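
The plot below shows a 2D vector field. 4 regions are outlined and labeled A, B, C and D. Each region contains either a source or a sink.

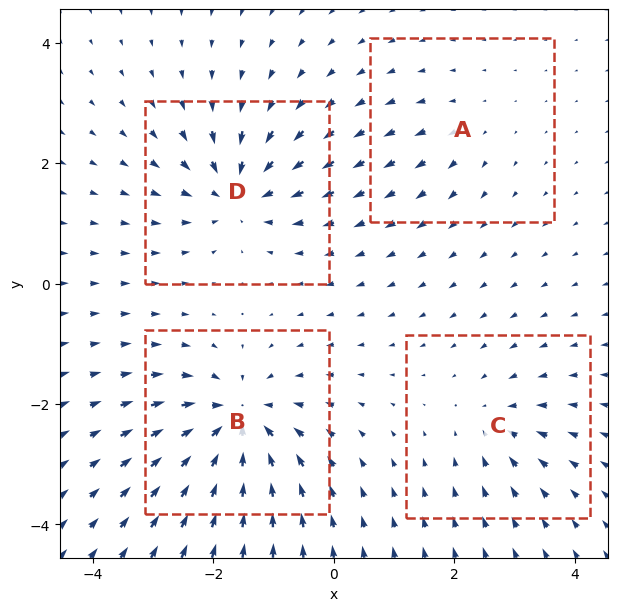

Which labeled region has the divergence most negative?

Divergence at each region's feature centre — A: about +3, B: about -8, C: about -4, D: about -7. Region B is most negative.

B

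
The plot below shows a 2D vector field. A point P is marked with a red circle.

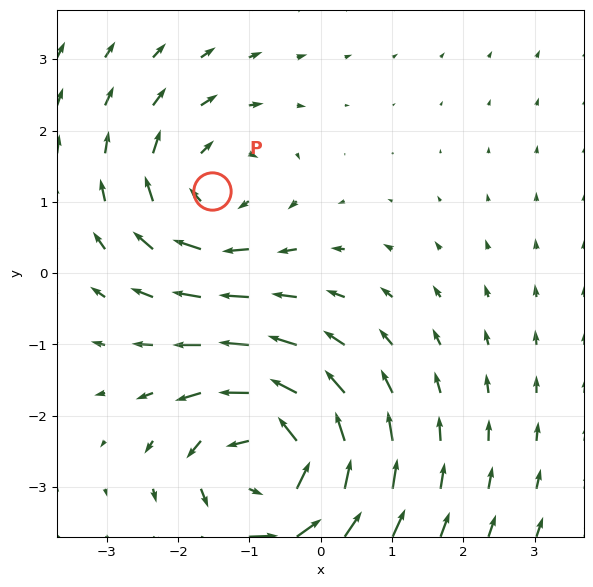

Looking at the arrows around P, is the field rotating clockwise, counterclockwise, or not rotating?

clockwise

Near P at (-1.5, 1.2) the arrows circulate clockwise. The curl (z-component) there is about -4; negative curl means clockwise rotation.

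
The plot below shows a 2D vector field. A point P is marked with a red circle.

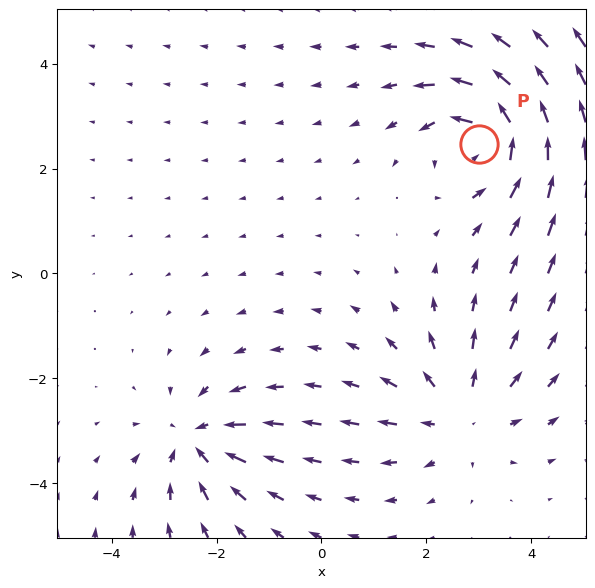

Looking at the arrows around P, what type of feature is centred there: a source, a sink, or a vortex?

At P (3.0, 2.5) the arrows circulate counterclockwise. Divergence ≈0, curl about +6 — near-zero divergence with nonzero curl is a vortex.

vortex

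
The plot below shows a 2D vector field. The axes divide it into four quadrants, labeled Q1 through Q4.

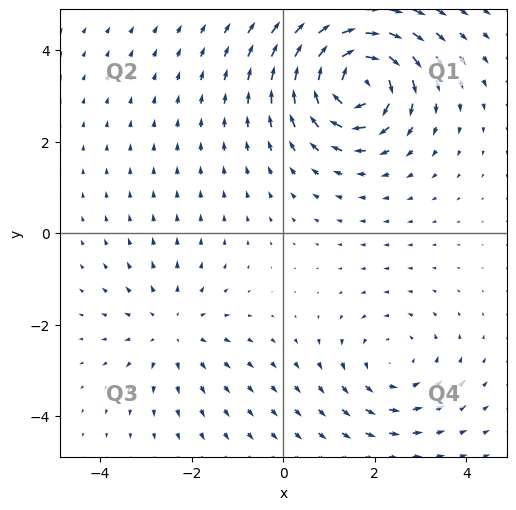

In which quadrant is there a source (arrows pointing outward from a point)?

Q3

The source sits at approximately (-2.4, -2.1), which lies in quadrant Q3. The divergence there is about +2, positive as expected for a source.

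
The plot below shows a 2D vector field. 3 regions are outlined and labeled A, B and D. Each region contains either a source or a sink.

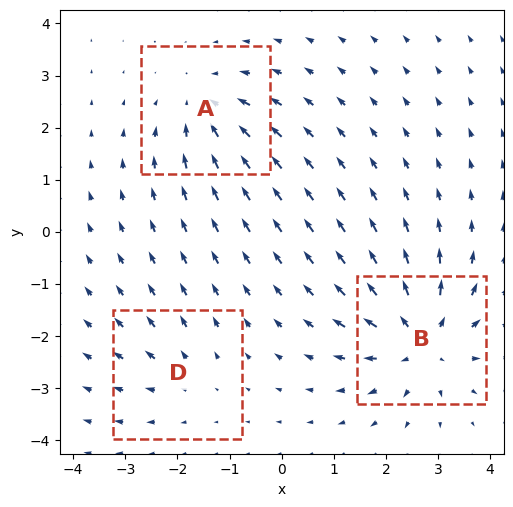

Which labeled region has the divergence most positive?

B

Divergence at each region's feature centre — A: about -3, B: about +5, D: about +2. Region B is most positive.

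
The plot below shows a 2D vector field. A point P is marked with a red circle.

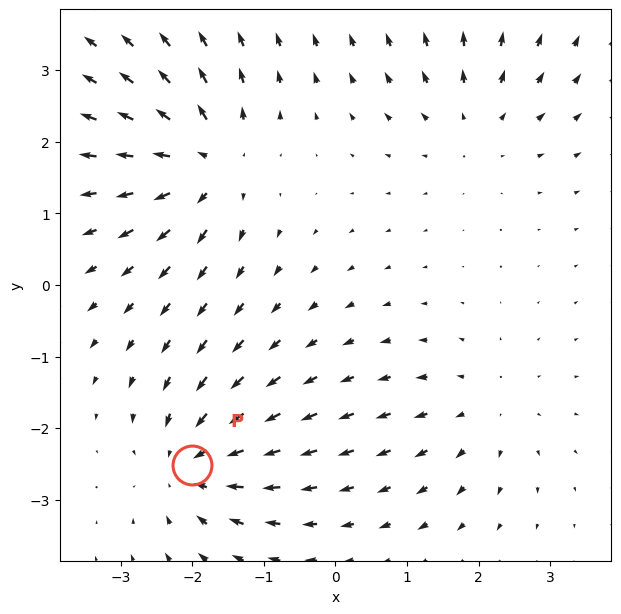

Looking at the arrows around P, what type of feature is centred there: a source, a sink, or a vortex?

sink

At P (-2.0, -2.5) the arrows converge inward. Divergence about -6, curl ≈0 — negative divergence with near-zero curl is a sink.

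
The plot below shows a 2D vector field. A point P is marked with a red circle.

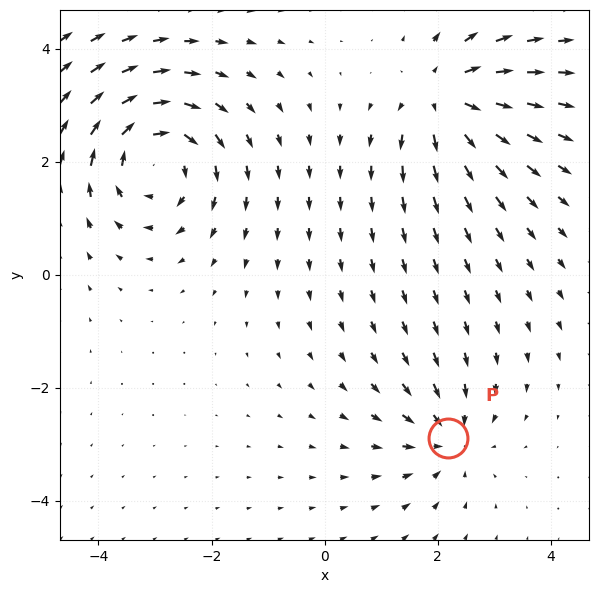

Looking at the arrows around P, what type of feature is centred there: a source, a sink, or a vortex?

At P (2.2, -2.9) the arrows converge inward. Divergence about -3, curl ≈0 — negative divergence with near-zero curl is a sink.

sink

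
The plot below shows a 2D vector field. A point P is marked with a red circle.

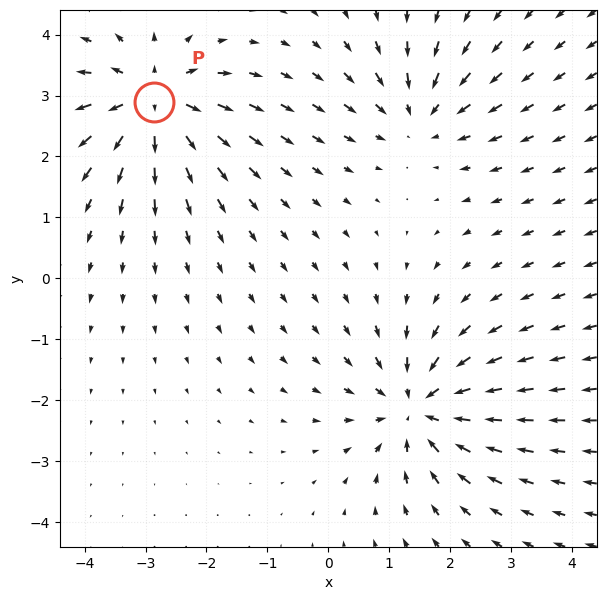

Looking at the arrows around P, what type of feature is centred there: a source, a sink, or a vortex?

source

At P (-2.9, 2.9) the arrows spread outward. Divergence about +6, curl ≈0 — positive divergence with near-zero curl is a source.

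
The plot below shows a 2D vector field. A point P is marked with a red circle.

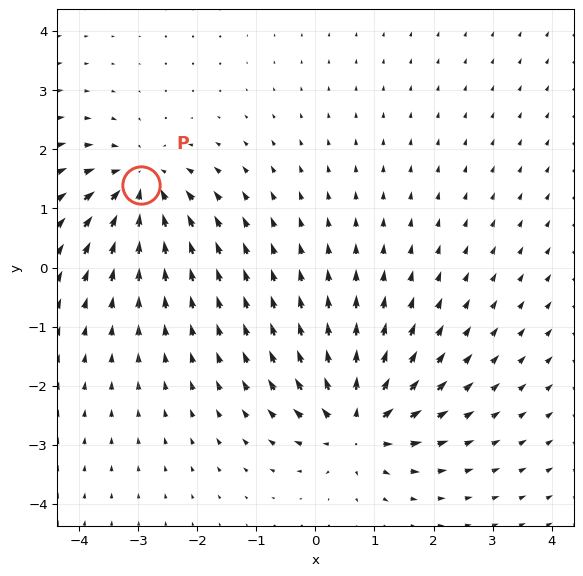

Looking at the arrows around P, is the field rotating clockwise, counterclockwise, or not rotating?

Near P at (-3.0, 1.4) the arrows show no circulation. The curl there is ≈0.

not rotating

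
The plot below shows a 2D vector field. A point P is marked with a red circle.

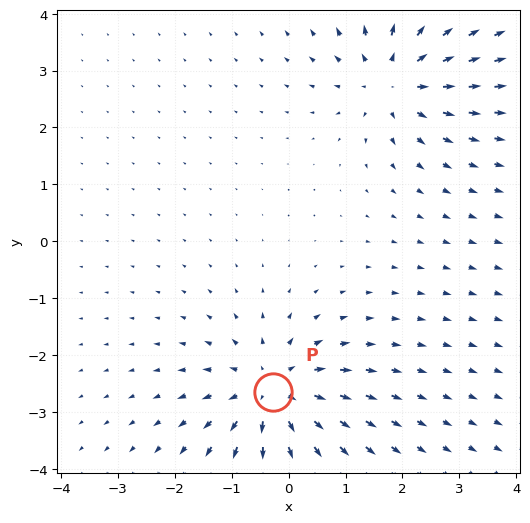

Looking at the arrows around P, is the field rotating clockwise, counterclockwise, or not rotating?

Near P at (-0.3, -2.7) the arrows show no circulation. The curl there is ≈0.

not rotating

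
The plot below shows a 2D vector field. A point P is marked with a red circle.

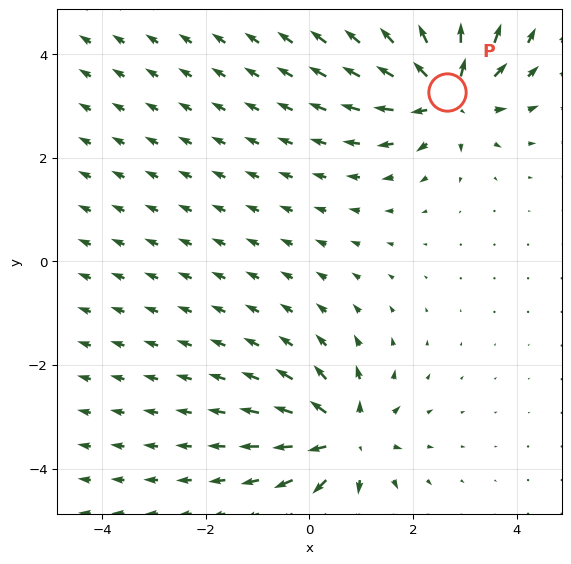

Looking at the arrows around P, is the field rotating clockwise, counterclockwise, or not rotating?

Near P at (2.7, 3.3) the arrows show no circulation. The curl there is ≈0.

not rotating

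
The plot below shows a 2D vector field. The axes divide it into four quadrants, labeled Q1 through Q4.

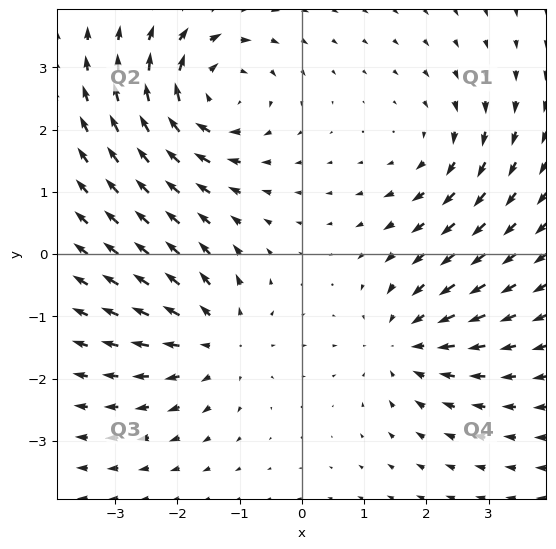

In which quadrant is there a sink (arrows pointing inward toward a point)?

Q4

The sink sits at approximately (1.7, -1.4), which lies in quadrant Q4. The divergence there is about -3, negative as expected for a sink.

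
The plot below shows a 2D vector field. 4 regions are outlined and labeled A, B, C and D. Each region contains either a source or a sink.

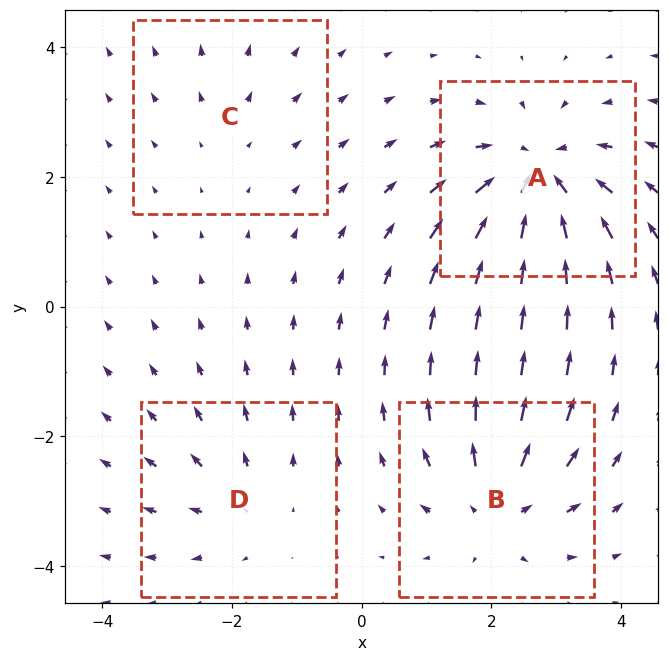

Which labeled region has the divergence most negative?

Divergence at each region's feature centre — A: about -7, B: about +5, C: about +2, D: about +3. Region A is most negative.

A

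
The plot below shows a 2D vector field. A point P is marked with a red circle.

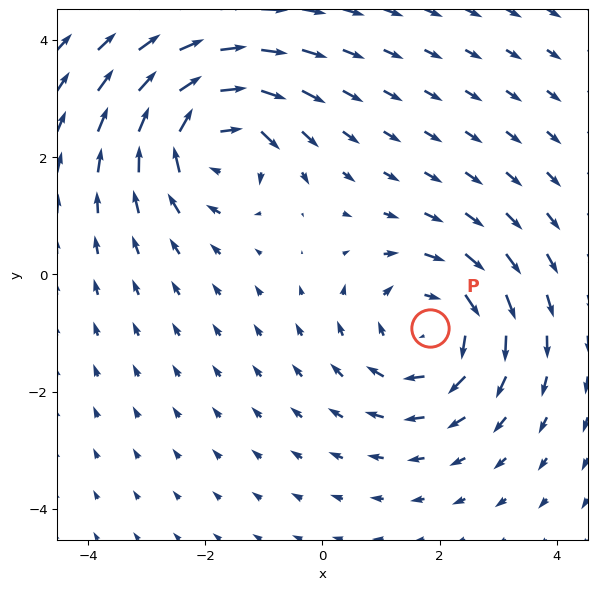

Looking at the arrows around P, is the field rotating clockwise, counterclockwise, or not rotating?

clockwise

Near P at (1.8, -0.9) the arrows circulate clockwise. The curl (z-component) there is about -4; negative curl means clockwise rotation.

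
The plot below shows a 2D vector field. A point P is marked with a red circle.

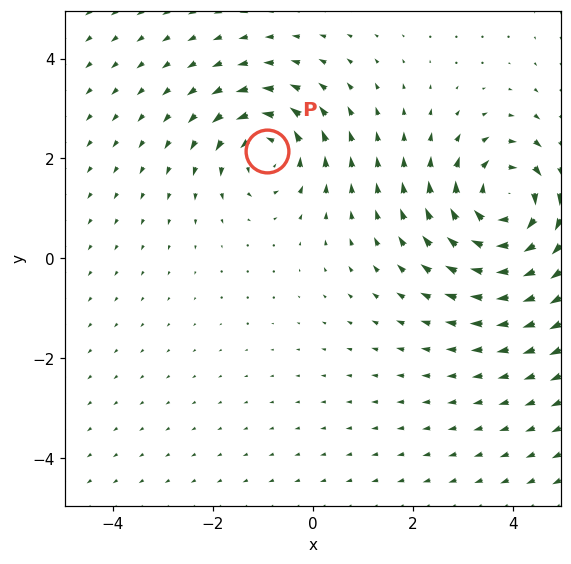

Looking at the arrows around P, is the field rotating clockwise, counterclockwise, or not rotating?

Near P at (-0.9, 2.2) the arrows circulate counterclockwise. The curl (z-component) there is about +4; positive curl means counterclockwise rotation.

counterclockwise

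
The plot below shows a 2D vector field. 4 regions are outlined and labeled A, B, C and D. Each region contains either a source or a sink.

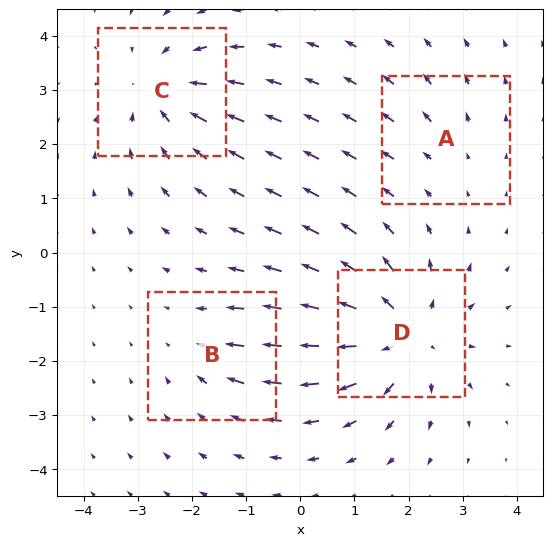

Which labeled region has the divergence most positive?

D

Divergence at each region's feature centre — A: about +2, B: about -3, C: about -5, D: about +6. Region D is most positive.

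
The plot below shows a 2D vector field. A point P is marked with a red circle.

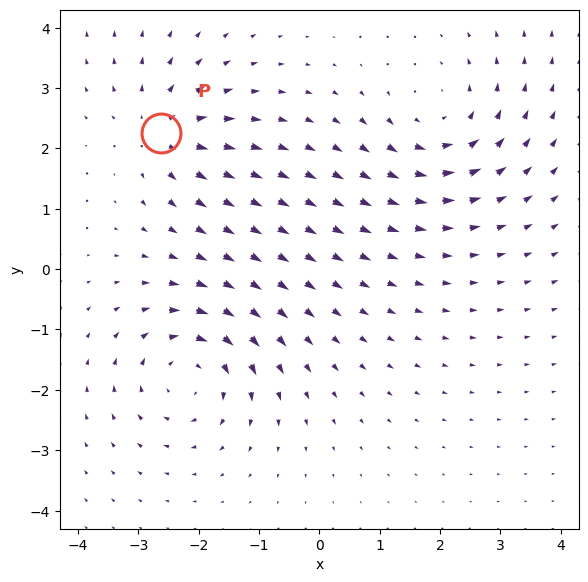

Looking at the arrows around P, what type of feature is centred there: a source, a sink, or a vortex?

source

At P (-2.6, 2.3) the arrows spread outward. Divergence about +4, curl ≈0 — positive divergence with near-zero curl is a source.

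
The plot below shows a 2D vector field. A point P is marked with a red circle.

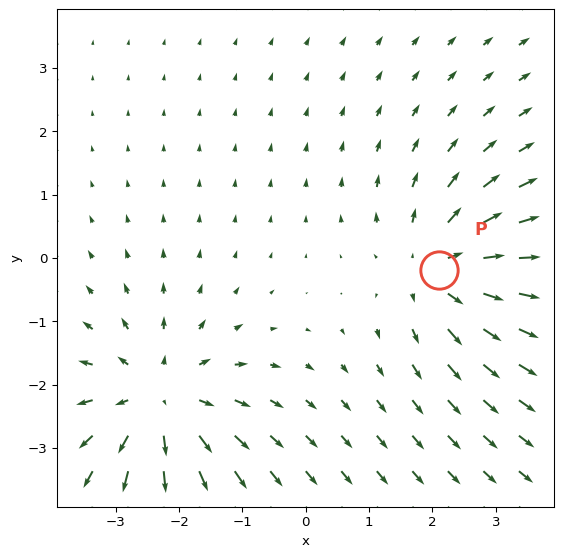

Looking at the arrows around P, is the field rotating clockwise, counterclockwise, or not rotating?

not rotating

Near P at (2.1, -0.2) the arrows show no circulation. The curl there is ≈0.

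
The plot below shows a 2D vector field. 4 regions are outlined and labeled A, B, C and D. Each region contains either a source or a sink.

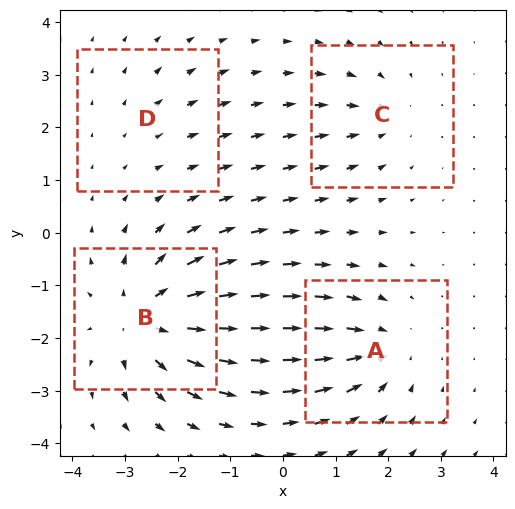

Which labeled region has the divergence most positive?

Divergence at each region's feature centre — A: about -4, B: about +6, C: about -3, D: about +2. Region B is most positive.

B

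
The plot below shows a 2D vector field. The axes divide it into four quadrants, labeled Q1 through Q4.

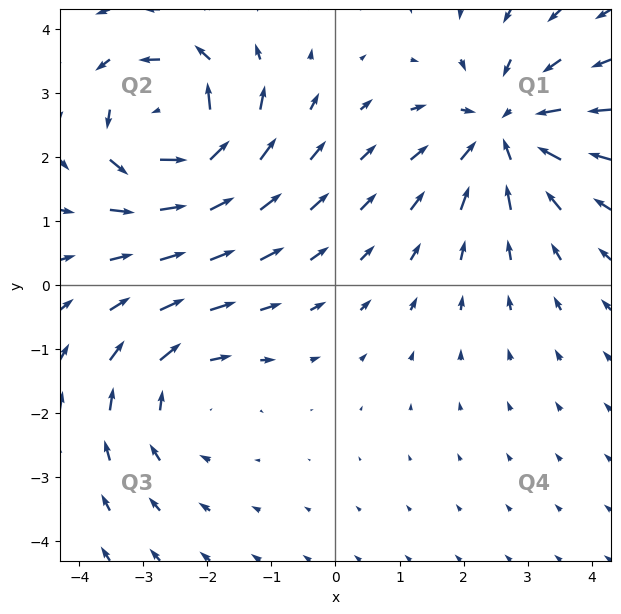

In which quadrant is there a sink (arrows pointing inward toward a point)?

Q1

The sink sits at approximately (2.6, 2.4), which lies in quadrant Q1. The divergence there is about -5, negative as expected for a sink.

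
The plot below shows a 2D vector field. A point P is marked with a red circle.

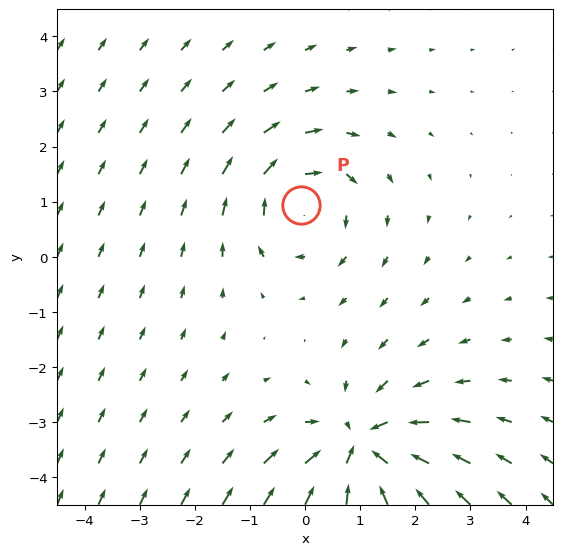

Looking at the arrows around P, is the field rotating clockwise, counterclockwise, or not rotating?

clockwise

Near P at (-0.1, 0.9) the arrows circulate clockwise. The curl (z-component) there is about -3; negative curl means clockwise rotation.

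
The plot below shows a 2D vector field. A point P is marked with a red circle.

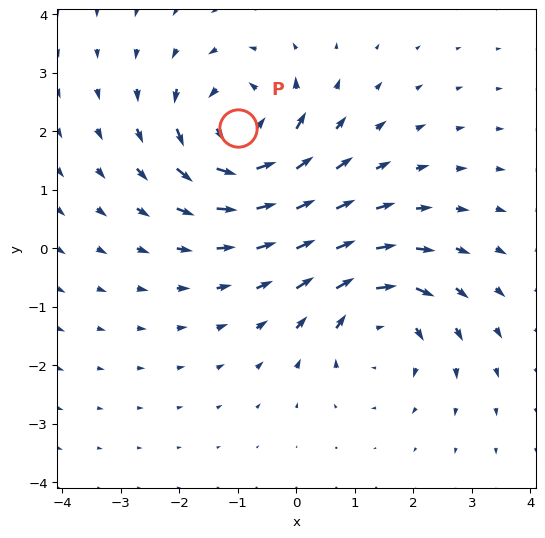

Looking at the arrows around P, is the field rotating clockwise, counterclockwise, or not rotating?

counterclockwise

Near P at (-1.0, 2.1) the arrows circulate counterclockwise. The curl (z-component) there is about +6; positive curl means counterclockwise rotation.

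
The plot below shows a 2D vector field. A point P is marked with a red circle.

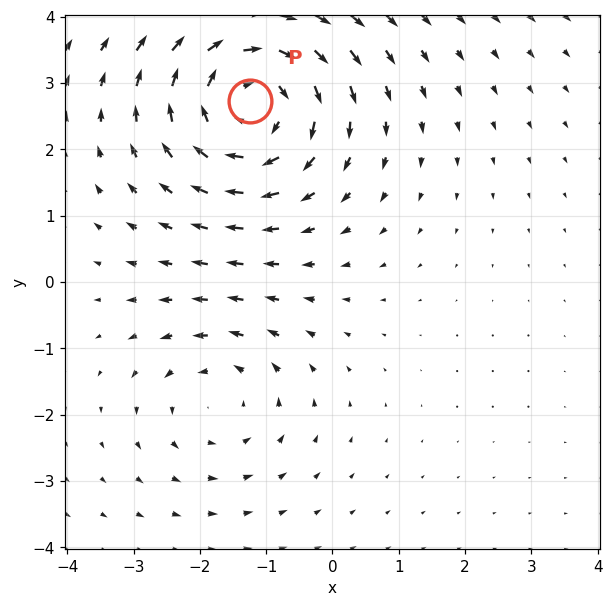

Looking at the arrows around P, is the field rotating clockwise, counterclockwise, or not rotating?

Near P at (-1.2, 2.7) the arrows circulate clockwise. The curl (z-component) there is about -4; negative curl means clockwise rotation.

clockwise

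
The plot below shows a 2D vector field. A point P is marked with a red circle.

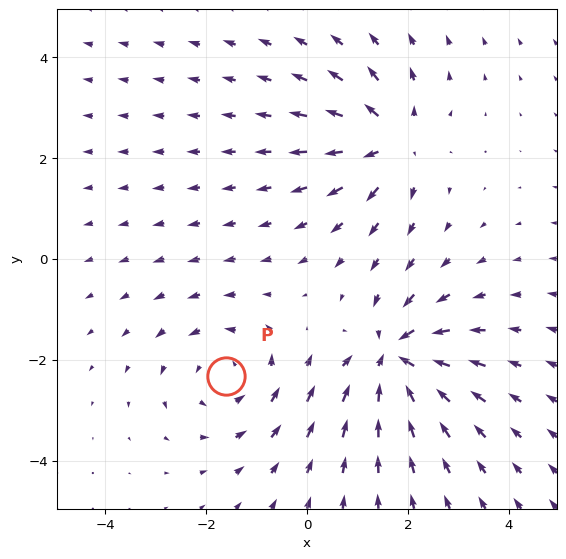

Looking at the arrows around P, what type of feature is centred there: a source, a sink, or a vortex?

At P (-1.6, -2.3) the arrows circulate counterclockwise. Divergence ≈0, curl about +3 — near-zero divergence with nonzero curl is a vortex.

vortex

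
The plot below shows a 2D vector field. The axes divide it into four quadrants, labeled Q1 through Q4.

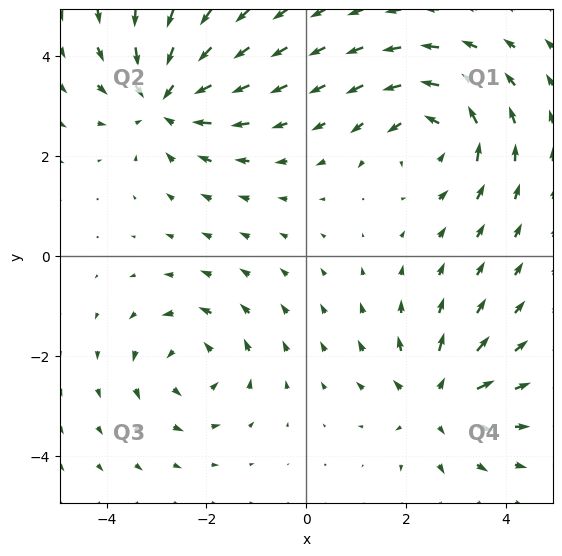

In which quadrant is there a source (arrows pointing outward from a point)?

The source sits at approximately (2.6, -2.9), which lies in quadrant Q4. The divergence there is about +4, positive as expected for a source.

Q4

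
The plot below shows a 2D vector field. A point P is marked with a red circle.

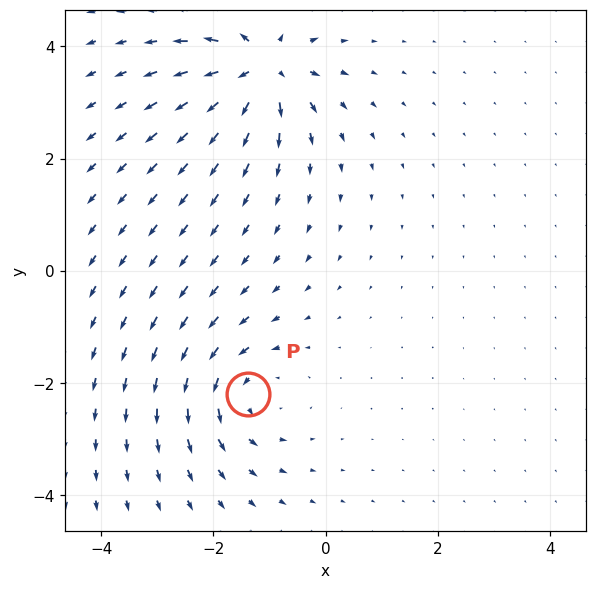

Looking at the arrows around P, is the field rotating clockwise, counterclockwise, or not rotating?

Near P at (-1.4, -2.2) the arrows circulate counterclockwise. The curl (z-component) there is about +3; positive curl means counterclockwise rotation.

counterclockwise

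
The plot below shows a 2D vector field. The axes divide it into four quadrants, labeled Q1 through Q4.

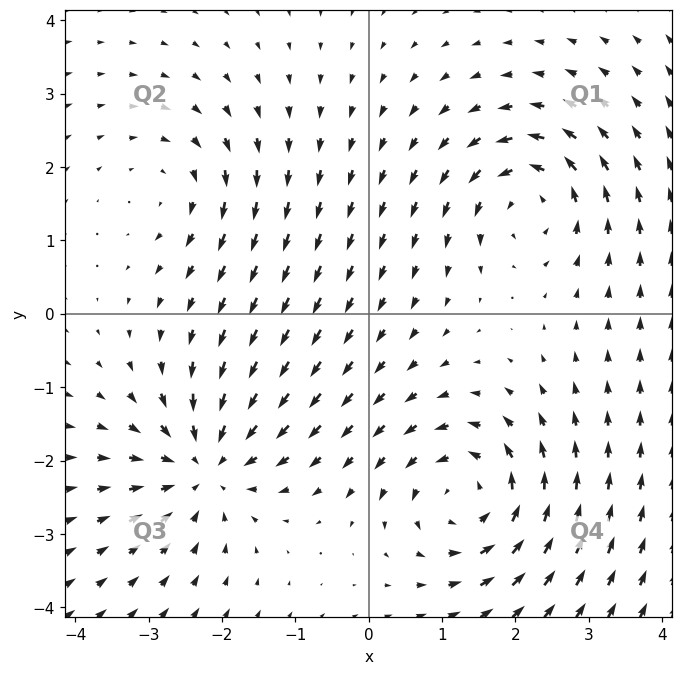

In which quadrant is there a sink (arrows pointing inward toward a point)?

The sink sits at approximately (-2.2, -2.1), which lies in quadrant Q3. The divergence there is about -6, negative as expected for a sink.

Q3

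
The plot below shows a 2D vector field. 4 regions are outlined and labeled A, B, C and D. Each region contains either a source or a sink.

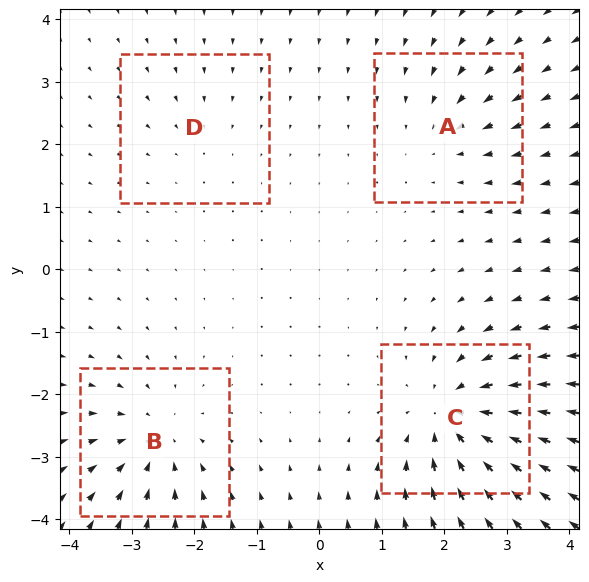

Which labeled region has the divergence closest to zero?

D

Divergence at each region's feature centre — A: about -3, B: about -5, C: about -7, D: about -2. Region D is closest to zero.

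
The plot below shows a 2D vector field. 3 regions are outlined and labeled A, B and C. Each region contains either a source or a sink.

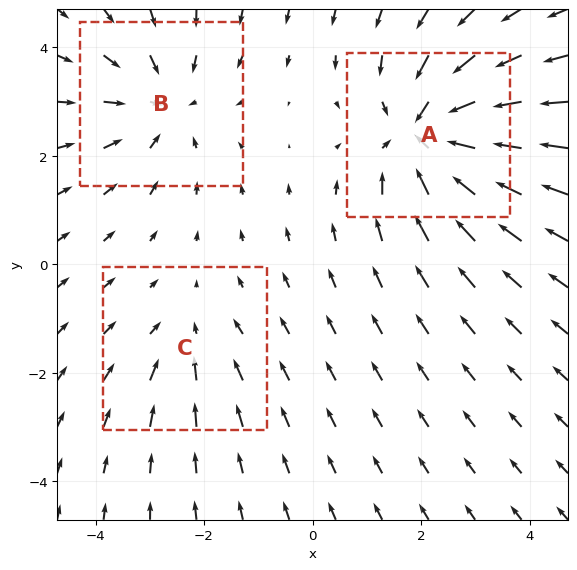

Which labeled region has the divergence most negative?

A

Divergence at each region's feature centre — A: about -4, B: about -3, C: about -2. Region A is most negative.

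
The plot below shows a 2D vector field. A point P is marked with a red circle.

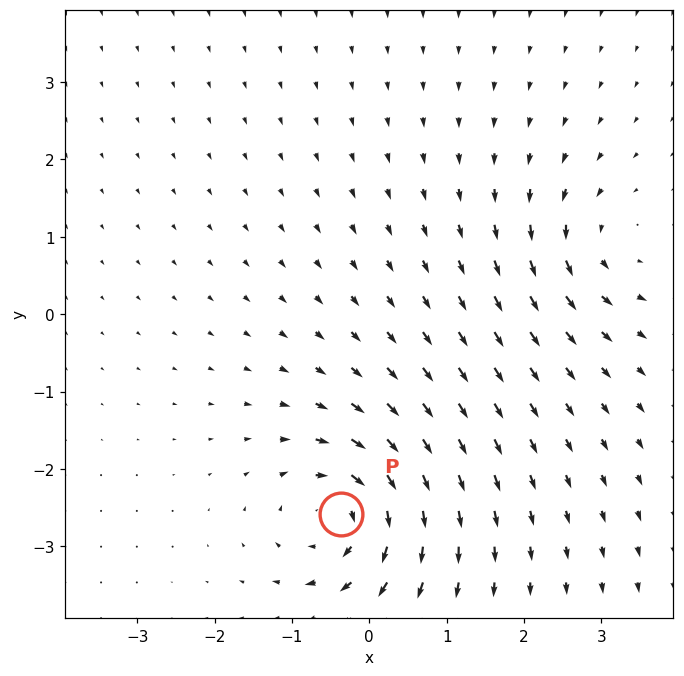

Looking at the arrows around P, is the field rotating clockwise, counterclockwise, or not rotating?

clockwise

Near P at (-0.4, -2.6) the arrows circulate clockwise. The curl (z-component) there is about -7; negative curl means clockwise rotation.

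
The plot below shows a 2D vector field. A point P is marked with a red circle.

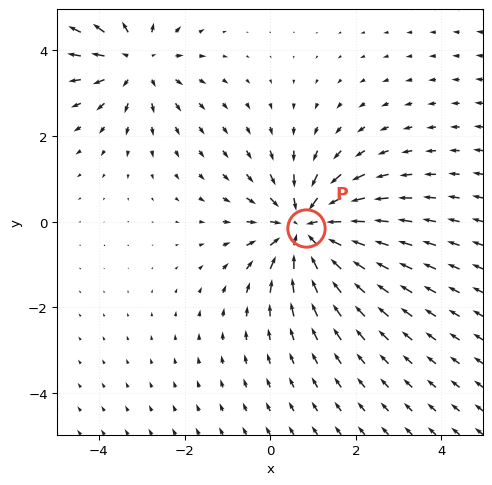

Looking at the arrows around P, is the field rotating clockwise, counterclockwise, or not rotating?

not rotating

Near P at (0.8, -0.2) the arrows show no circulation. The curl there is ≈0.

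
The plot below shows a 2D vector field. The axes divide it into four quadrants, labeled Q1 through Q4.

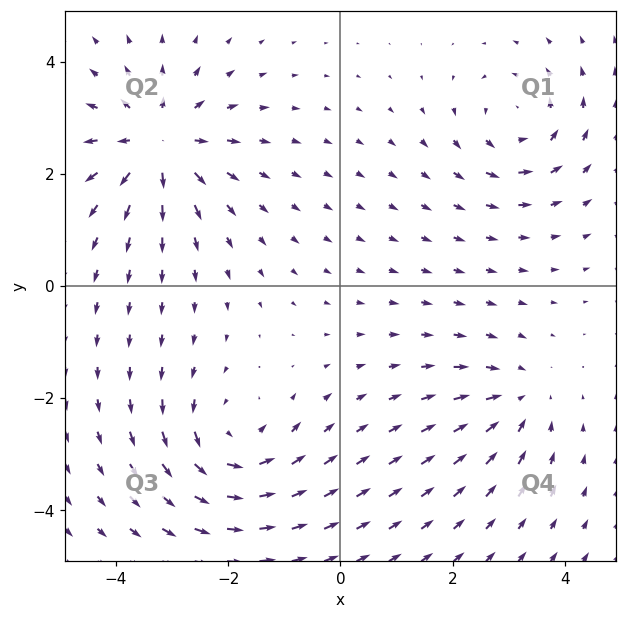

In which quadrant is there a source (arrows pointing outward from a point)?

Q2

The source sits at approximately (-3.2, 2.5), which lies in quadrant Q2. The divergence there is about +6, positive as expected for a source.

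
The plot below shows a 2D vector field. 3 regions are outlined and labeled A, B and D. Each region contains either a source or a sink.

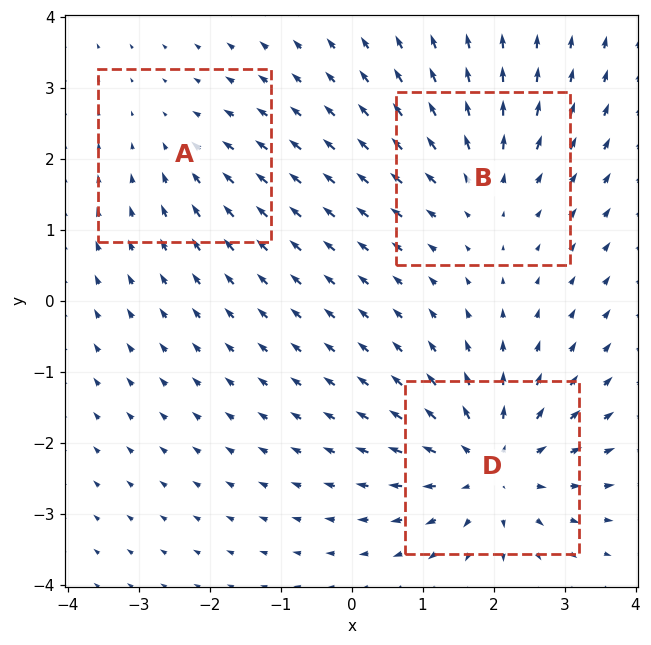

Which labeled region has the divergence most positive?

Divergence at each region's feature centre — A: about -2, B: about +3, D: about +5. Region D is most positive.

D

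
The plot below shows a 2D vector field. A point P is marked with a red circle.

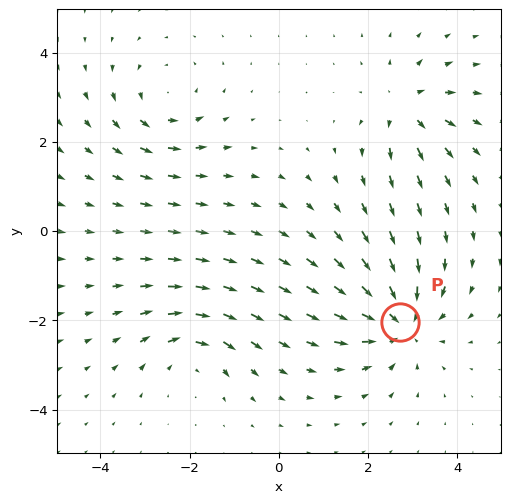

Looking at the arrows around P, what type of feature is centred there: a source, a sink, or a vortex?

sink

At P (2.7, -2.0) the arrows converge inward. Divergence about -5, curl ≈0 — negative divergence with near-zero curl is a sink.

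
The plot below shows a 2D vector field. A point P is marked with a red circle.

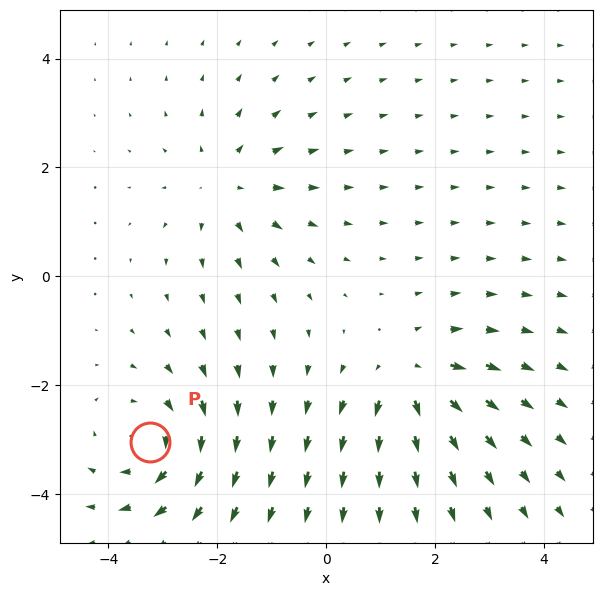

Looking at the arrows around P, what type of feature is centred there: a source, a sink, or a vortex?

At P (-3.2, -3.0) the arrows circulate clockwise. Divergence ≈0, curl about -5 — near-zero divergence with nonzero curl is a vortex.

vortex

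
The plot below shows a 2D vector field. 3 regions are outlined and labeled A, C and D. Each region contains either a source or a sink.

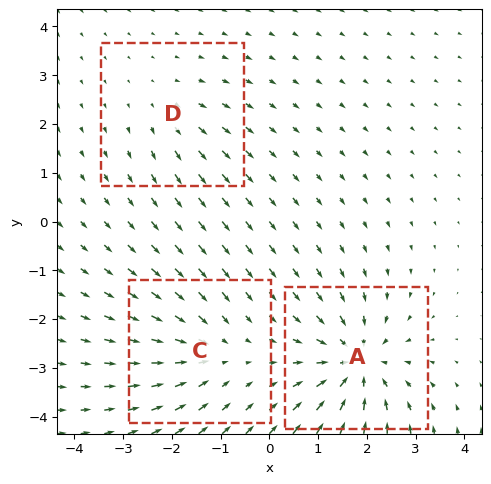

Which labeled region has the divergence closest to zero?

D

Divergence at each region's feature centre — A: about -6, C: about -3, D: about +2. Region D is closest to zero.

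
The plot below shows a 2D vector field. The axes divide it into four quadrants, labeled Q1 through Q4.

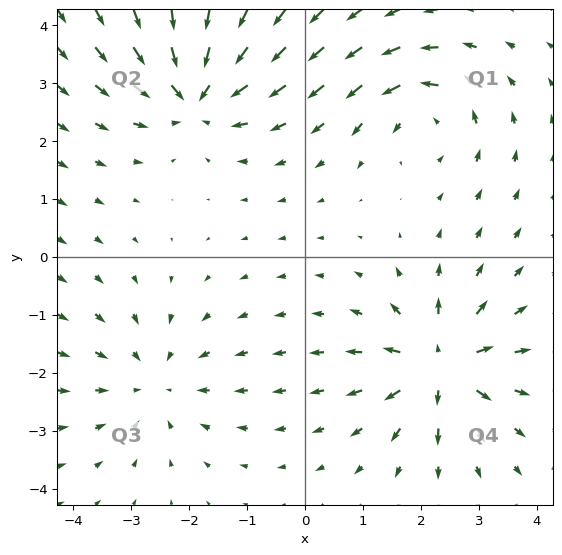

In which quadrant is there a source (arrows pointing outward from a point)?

The source sits at approximately (2.3, -1.9), which lies in quadrant Q4. The divergence there is about +6, positive as expected for a source.

Q4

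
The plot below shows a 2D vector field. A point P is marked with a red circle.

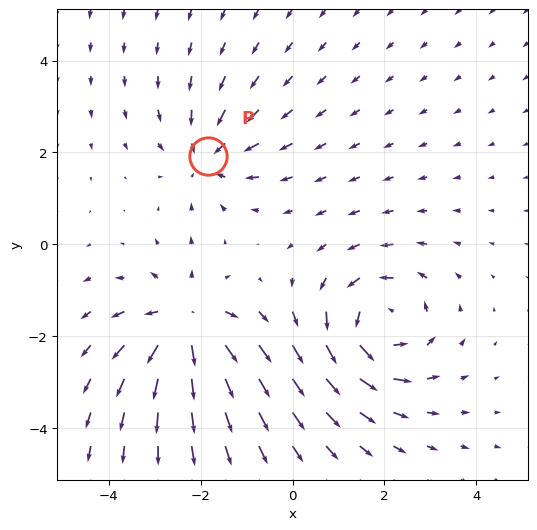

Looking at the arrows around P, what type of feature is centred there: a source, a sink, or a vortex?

At P (-1.8, 1.9) the arrows converge inward. Divergence about -3, curl ≈0 — negative divergence with near-zero curl is a sink.

sink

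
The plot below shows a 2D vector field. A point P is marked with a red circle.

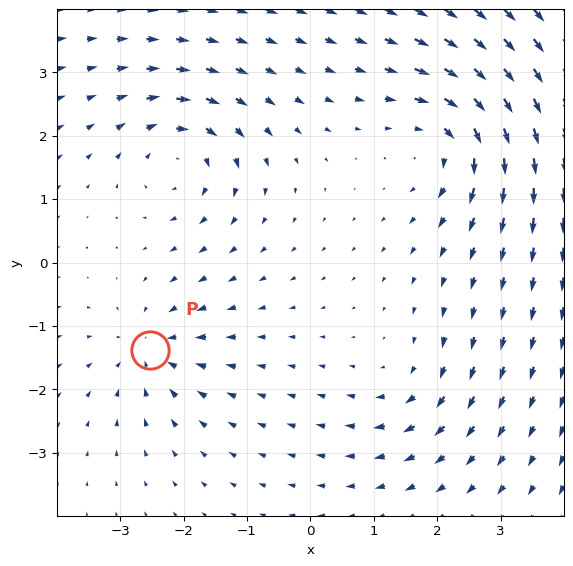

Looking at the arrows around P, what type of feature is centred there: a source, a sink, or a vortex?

sink

At P (-2.5, -1.4) the arrows converge inward. Divergence about -4, curl ≈0 — negative divergence with near-zero curl is a sink.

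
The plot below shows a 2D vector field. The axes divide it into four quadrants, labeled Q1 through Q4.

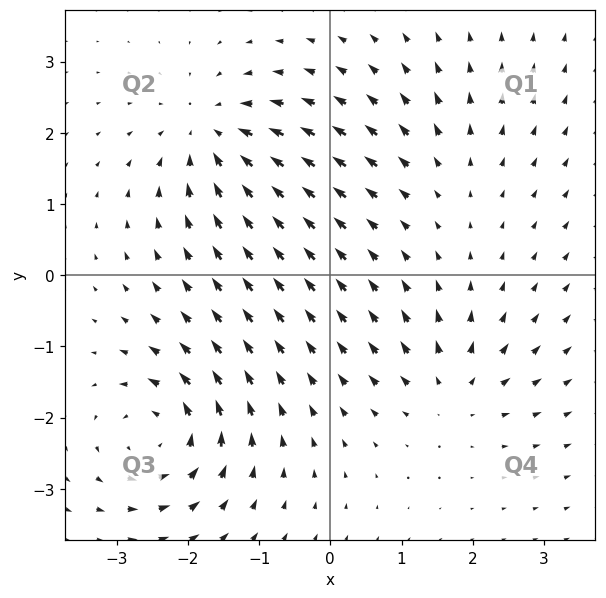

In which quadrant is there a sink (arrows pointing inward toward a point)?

Q2

The sink sits at approximately (-1.6, 2.0), which lies in quadrant Q2. The divergence there is about -5, negative as expected for a sink.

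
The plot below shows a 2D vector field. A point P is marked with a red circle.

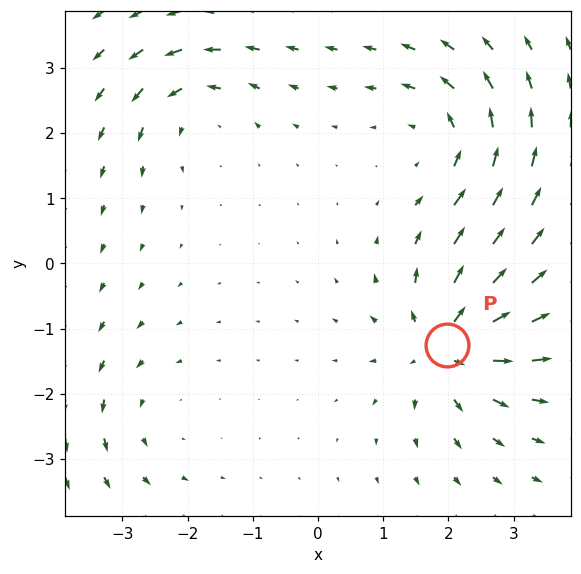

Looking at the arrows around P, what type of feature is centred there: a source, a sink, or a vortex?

At P (2.0, -1.3) the arrows spread outward. Divergence about +7, curl ≈0 — positive divergence with near-zero curl is a source.

source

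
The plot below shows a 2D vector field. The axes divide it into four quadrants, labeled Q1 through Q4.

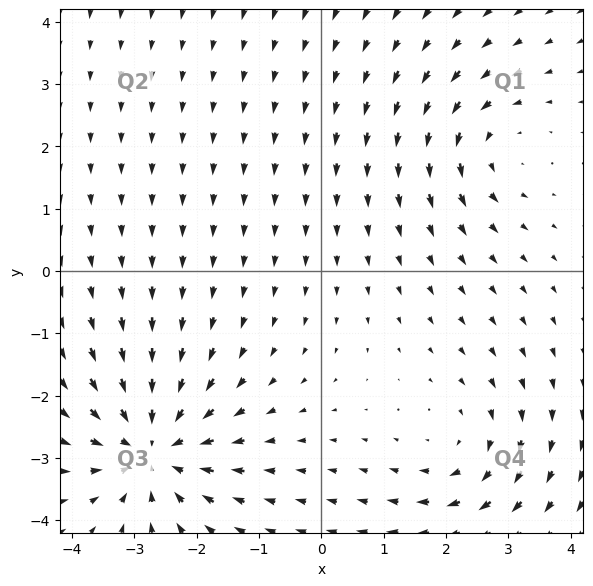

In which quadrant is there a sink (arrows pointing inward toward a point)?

The sink sits at approximately (-2.7, -2.9), which lies in quadrant Q3. The divergence there is about -5, negative as expected for a sink.

Q3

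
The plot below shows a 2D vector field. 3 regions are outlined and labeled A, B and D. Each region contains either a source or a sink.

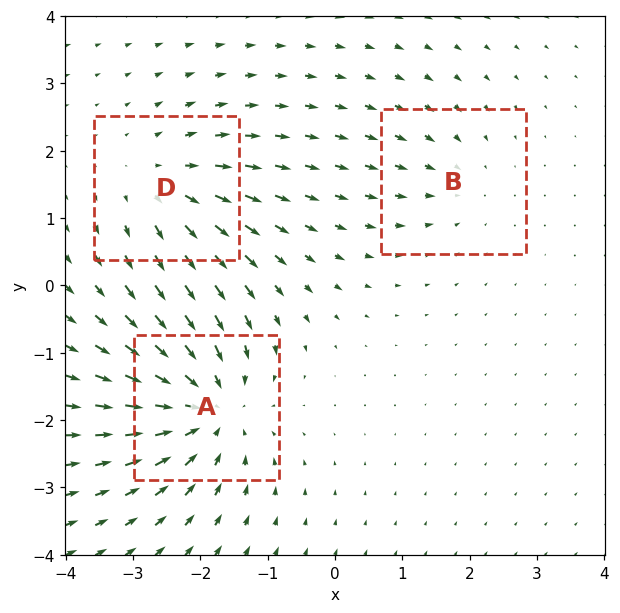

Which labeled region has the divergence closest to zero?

Divergence at each region's feature centre — A: about -5, B: about -2, D: about +3. Region B is closest to zero.

B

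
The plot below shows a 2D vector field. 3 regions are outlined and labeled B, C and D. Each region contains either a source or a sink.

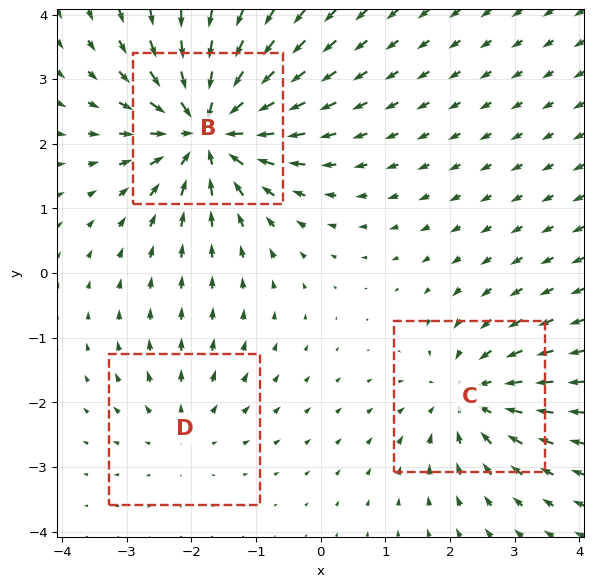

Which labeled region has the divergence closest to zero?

D

Divergence at each region's feature centre — B: about -6, C: about -3, D: about +2. Region D is closest to zero.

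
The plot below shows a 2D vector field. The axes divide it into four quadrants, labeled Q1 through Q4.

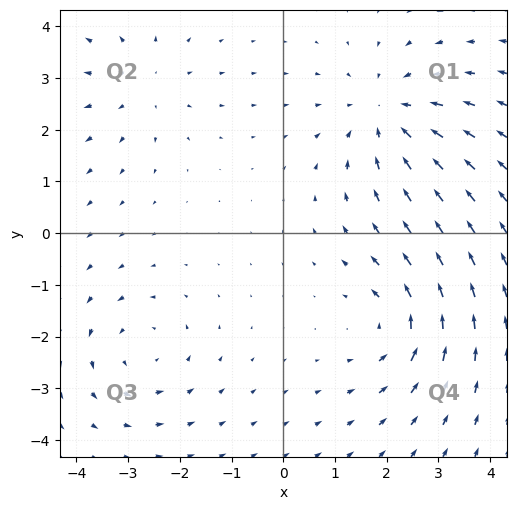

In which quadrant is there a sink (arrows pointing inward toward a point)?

Q1

The sink sits at approximately (2.0, 2.3), which lies in quadrant Q1. The divergence there is about -4, negative as expected for a sink.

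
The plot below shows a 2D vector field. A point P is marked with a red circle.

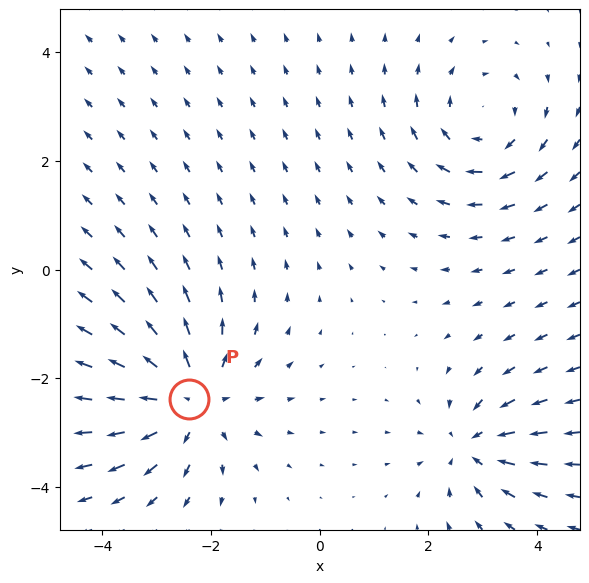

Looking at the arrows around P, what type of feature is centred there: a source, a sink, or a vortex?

source

At P (-2.4, -2.4) the arrows spread outward. Divergence about +4, curl ≈0 — positive divergence with near-zero curl is a source.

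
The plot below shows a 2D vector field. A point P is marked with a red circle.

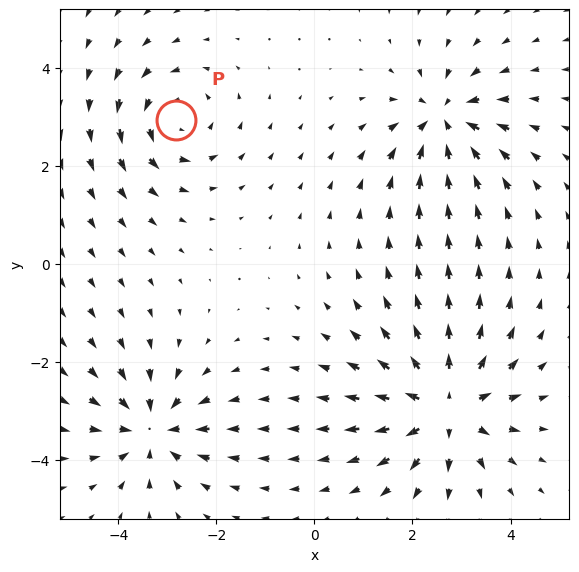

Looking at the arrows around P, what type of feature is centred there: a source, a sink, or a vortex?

vortex

At P (-2.8, 2.9) the arrows circulate counterclockwise. Divergence ≈0, curl about +4 — near-zero divergence with nonzero curl is a vortex.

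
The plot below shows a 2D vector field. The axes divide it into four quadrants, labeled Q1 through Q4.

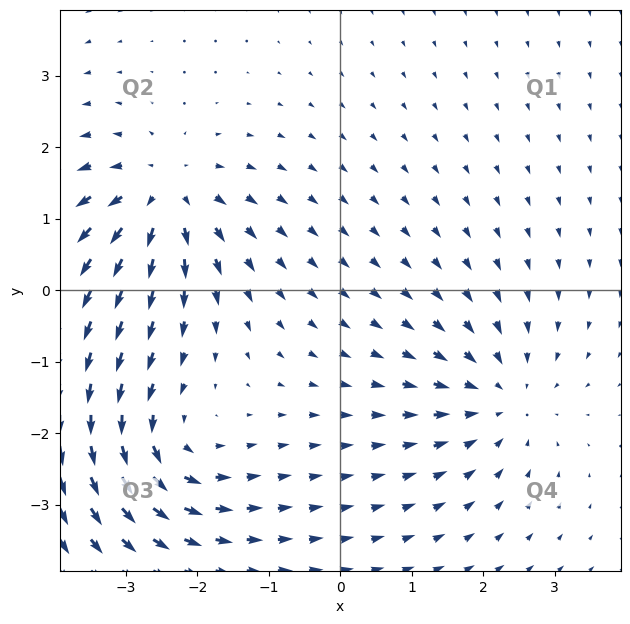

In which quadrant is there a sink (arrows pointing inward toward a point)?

Q4

The sink sits at approximately (2.2, -1.5), which lies in quadrant Q4. The divergence there is about -4, negative as expected for a sink.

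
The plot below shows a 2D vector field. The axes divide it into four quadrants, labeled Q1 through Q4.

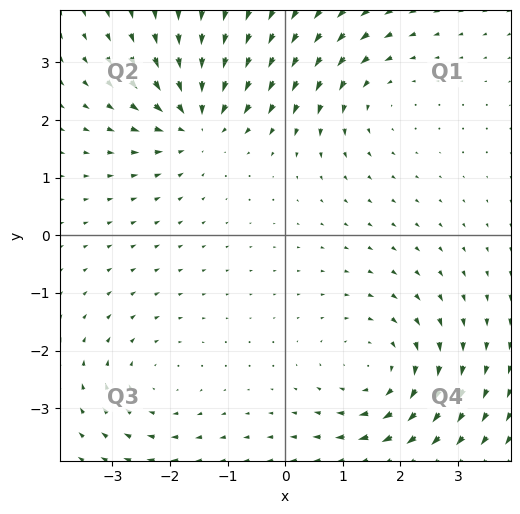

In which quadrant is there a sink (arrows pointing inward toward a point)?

The sink sits at approximately (-1.5, 2.0), which lies in quadrant Q2. The divergence there is about -4, negative as expected for a sink.

Q2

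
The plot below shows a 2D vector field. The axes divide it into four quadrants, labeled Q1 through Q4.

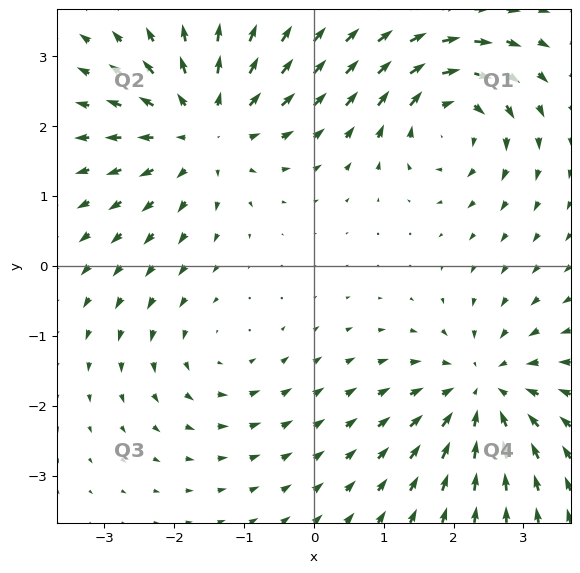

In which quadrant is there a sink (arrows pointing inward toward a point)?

Q4

The sink sits at approximately (2.4, -1.8), which lies in quadrant Q4. The divergence there is about -5, negative as expected for a sink.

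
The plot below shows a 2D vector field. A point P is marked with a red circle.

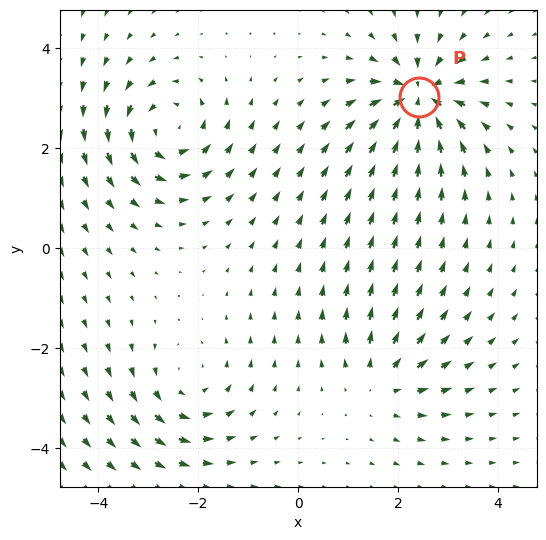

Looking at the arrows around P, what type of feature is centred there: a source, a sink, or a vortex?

At P (2.4, 3.0) the arrows converge inward. Divergence about -6, curl ≈0 — negative divergence with near-zero curl is a sink.

sink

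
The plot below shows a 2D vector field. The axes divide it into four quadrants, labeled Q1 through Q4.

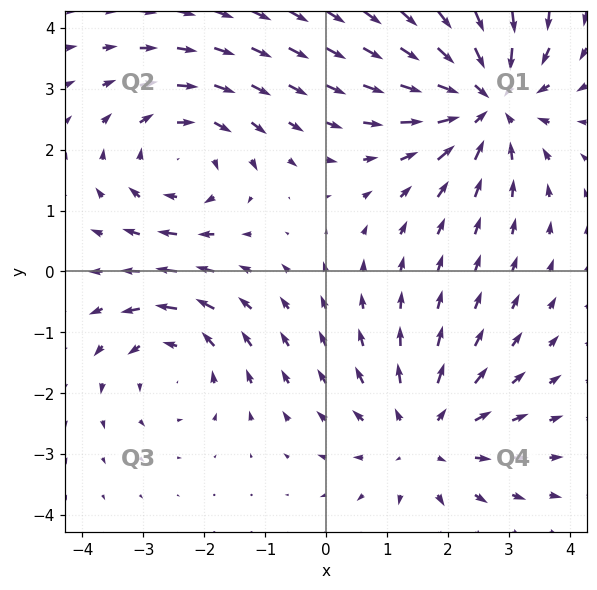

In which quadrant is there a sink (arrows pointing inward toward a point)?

The sink sits at approximately (2.6, 2.8), which lies in quadrant Q1. The divergence there is about -4, negative as expected for a sink.

Q1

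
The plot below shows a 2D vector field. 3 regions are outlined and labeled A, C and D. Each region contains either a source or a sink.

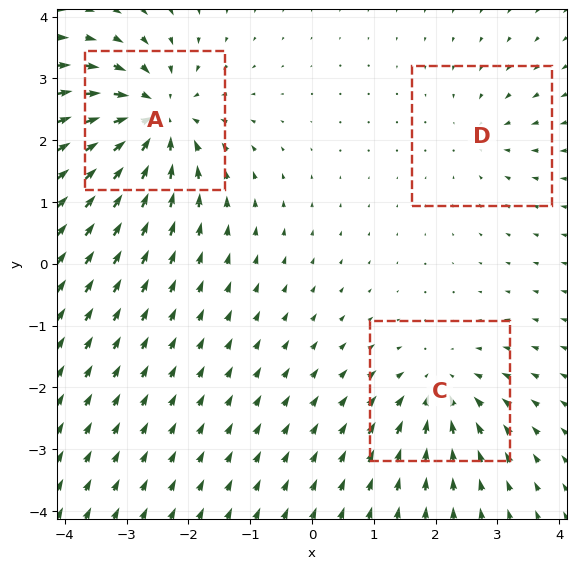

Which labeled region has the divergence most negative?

Divergence at each region's feature centre — A: about -6, C: about -4, D: about -2. Region A is most negative.

A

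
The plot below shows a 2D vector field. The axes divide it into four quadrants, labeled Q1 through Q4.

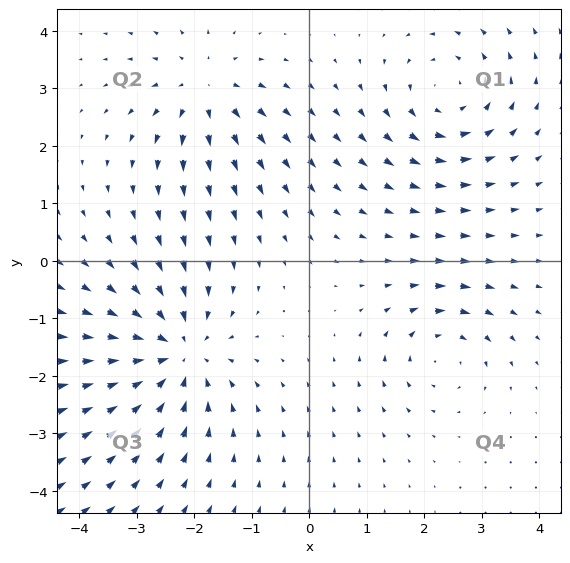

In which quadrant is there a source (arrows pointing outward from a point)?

The source sits at approximately (-1.8, 3.0), which lies in quadrant Q2. The divergence there is about +4, positive as expected for a source.

Q2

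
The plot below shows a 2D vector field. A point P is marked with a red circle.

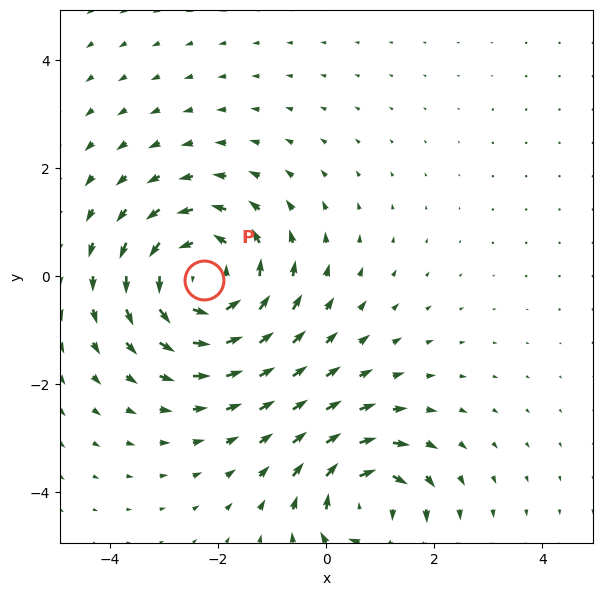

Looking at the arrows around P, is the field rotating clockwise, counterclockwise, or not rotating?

counterclockwise

Near P at (-2.3, -0.1) the arrows circulate counterclockwise. The curl (z-component) there is about +4; positive curl means counterclockwise rotation.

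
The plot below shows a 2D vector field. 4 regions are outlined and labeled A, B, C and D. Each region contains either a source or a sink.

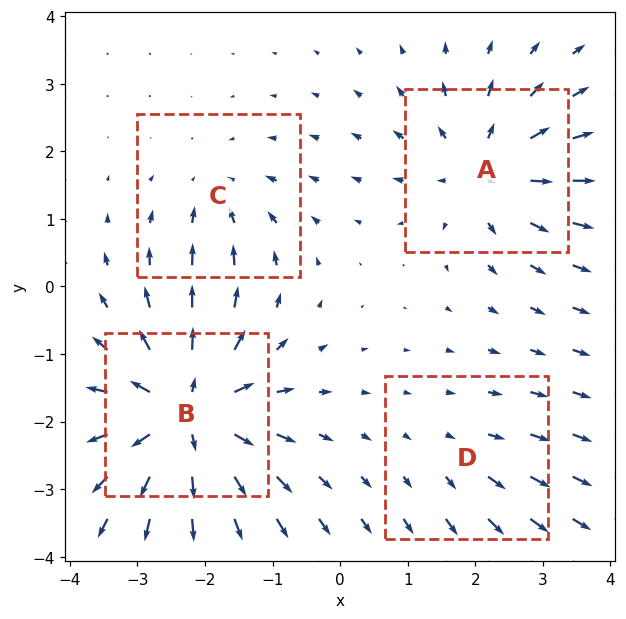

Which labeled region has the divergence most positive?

Divergence at each region's feature centre — A: about +5, B: about +8, C: about -3, D: about +2. Region B is most positive.

B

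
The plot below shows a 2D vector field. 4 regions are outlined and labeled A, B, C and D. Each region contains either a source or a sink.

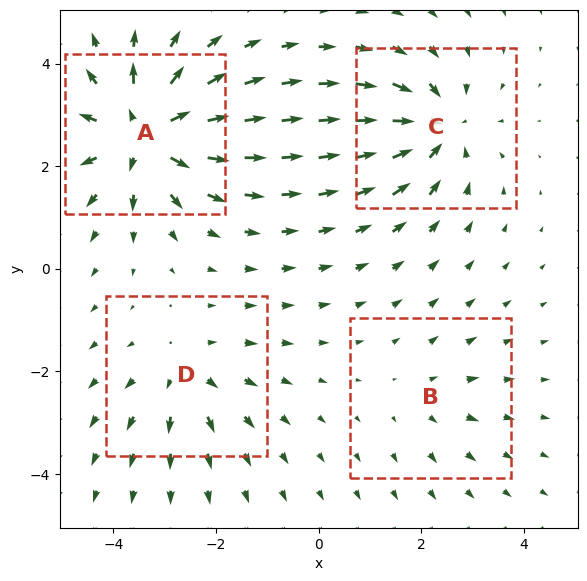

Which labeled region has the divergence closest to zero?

Divergence at each region's feature centre — A: about +7, B: about +2, C: about -5, D: about +3. Region B is closest to zero.

B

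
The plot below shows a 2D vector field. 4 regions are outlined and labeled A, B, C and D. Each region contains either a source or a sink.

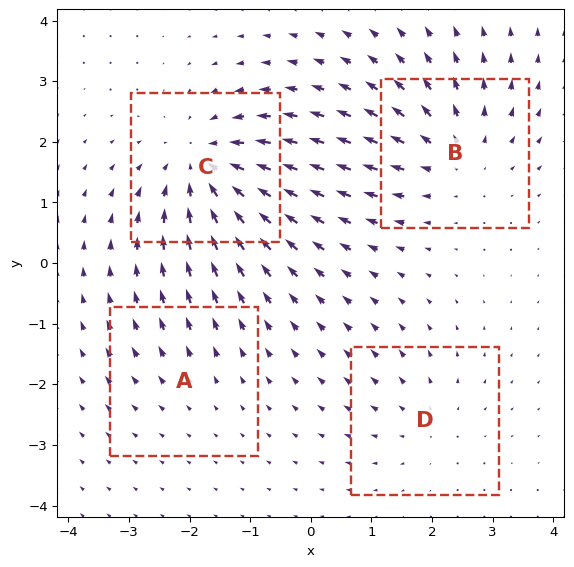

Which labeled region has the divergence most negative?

Divergence at each region's feature centre — A: about +2, B: about +5, C: about -6, D: about +3. Region C is most negative.

C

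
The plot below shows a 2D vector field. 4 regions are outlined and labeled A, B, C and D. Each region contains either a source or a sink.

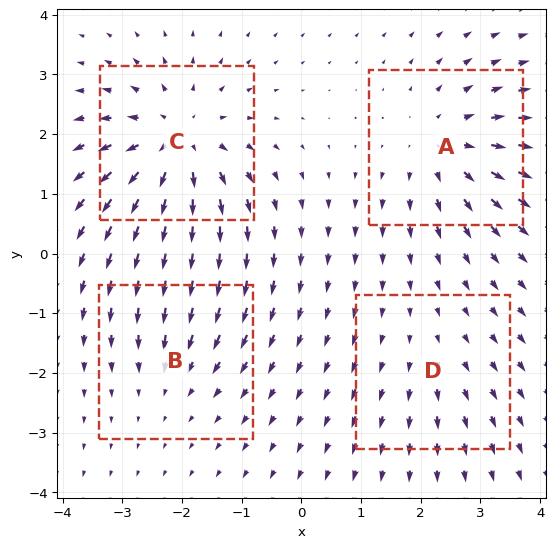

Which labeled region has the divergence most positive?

Divergence at each region's feature centre — A: about +5, B: about -3, C: about +7, D: about +2. Region C is most positive.

C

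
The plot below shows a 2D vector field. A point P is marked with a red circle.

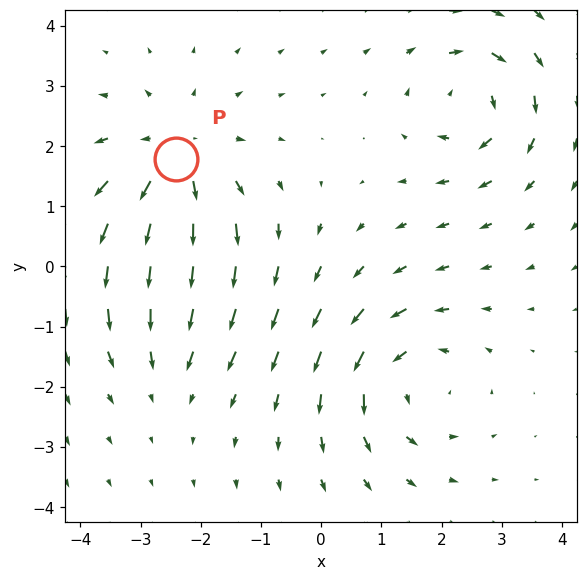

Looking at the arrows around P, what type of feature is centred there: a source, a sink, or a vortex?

source

At P (-2.4, 1.8) the arrows spread outward. Divergence about +4, curl ≈0 — positive divergence with near-zero curl is a source.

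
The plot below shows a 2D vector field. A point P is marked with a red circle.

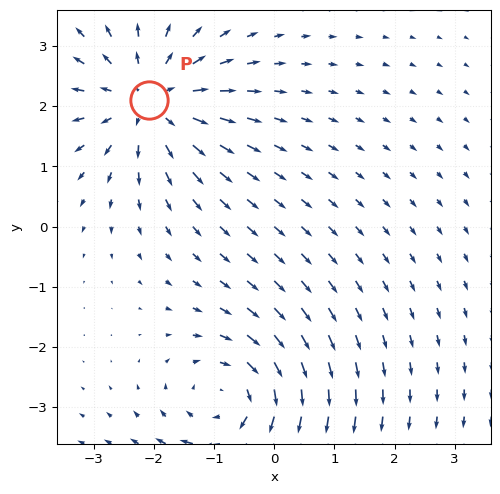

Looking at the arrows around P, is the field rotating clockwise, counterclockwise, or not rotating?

Near P at (-2.1, 2.1) the arrows show no circulation. The curl there is ≈0.

not rotating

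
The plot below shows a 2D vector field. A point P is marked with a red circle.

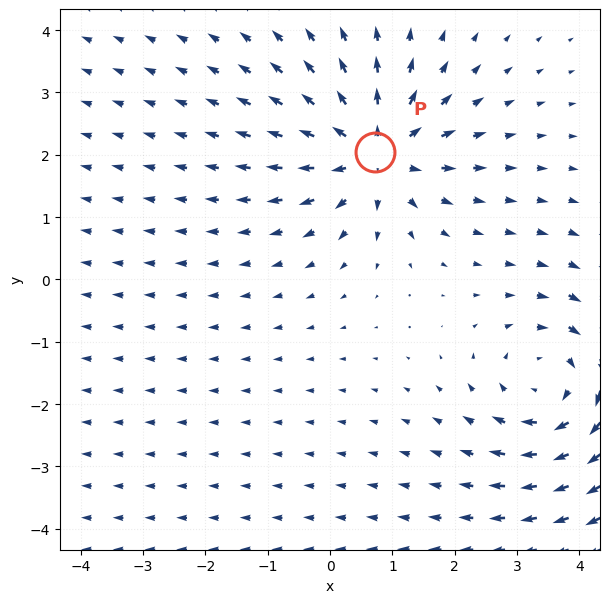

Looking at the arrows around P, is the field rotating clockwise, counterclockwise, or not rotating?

Near P at (0.7, 2.0) the arrows show no circulation. The curl there is ≈0.

not rotating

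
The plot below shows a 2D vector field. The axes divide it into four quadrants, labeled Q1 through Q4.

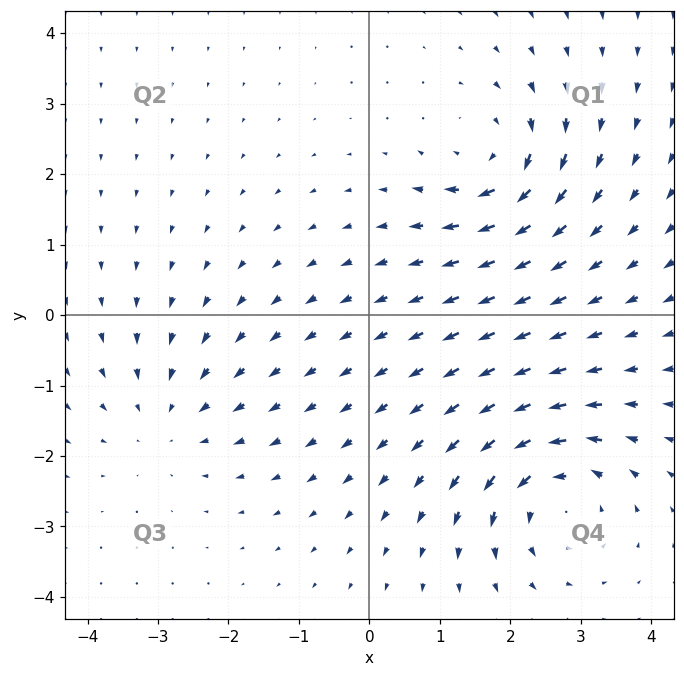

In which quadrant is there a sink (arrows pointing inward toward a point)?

The sink sits at approximately (-2.9, -1.5), which lies in quadrant Q3. The divergence there is about -3, negative as expected for a sink.

Q3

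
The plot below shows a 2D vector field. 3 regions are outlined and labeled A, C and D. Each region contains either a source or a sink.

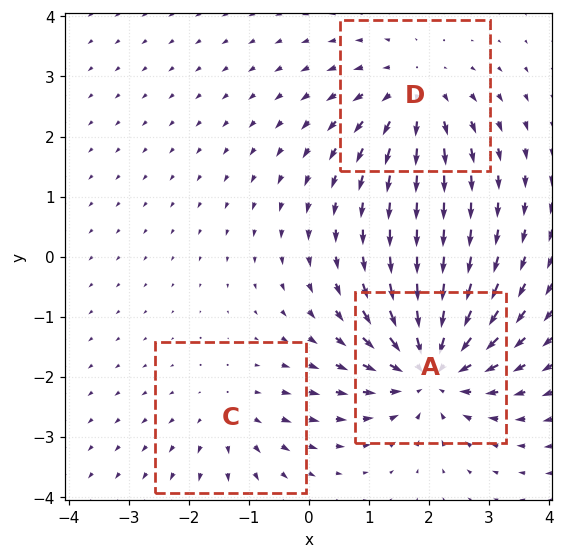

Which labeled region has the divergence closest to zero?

Divergence at each region's feature centre — A: about -5, C: about +2, D: about +3. Region C is closest to zero.

C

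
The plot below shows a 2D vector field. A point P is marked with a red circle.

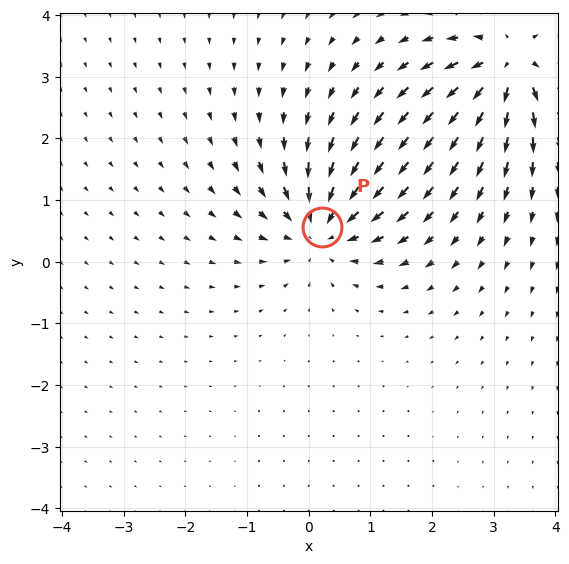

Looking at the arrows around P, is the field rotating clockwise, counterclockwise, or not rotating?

Near P at (0.2, 0.6) the arrows show no circulation. The curl there is ≈0.

not rotating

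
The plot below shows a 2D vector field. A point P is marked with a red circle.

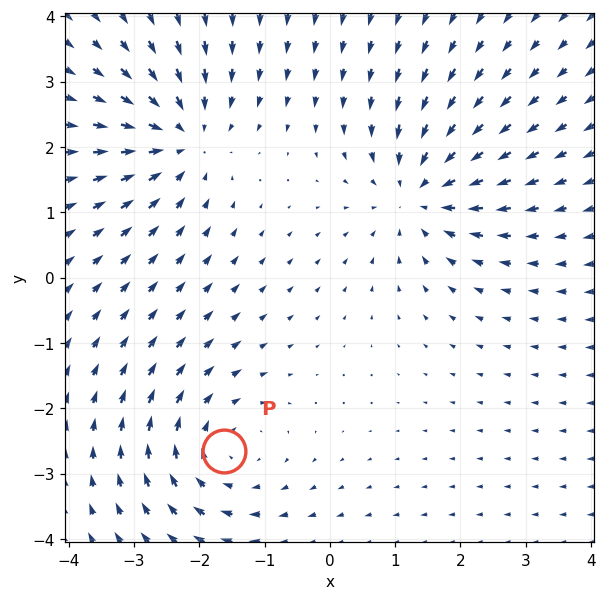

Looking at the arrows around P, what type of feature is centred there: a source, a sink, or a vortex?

At P (-1.6, -2.7) the arrows circulate clockwise. Divergence ≈0, curl about -4 — near-zero divergence with nonzero curl is a vortex.

vortex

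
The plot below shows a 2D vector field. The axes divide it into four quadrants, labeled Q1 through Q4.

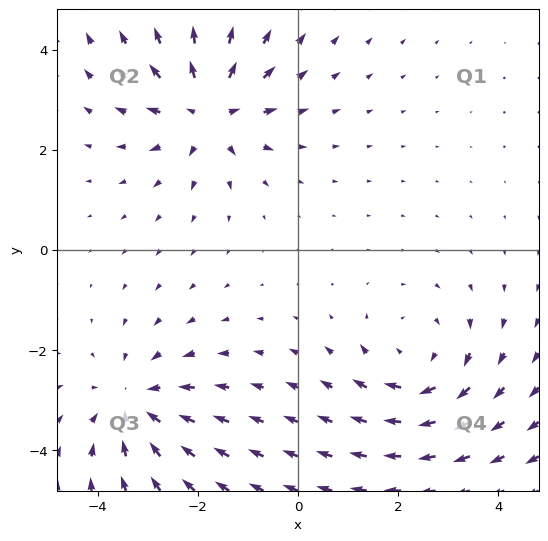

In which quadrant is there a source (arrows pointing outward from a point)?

Q2

The source sits at approximately (-1.8, 2.8), which lies in quadrant Q2. The divergence there is about +5, positive as expected for a source.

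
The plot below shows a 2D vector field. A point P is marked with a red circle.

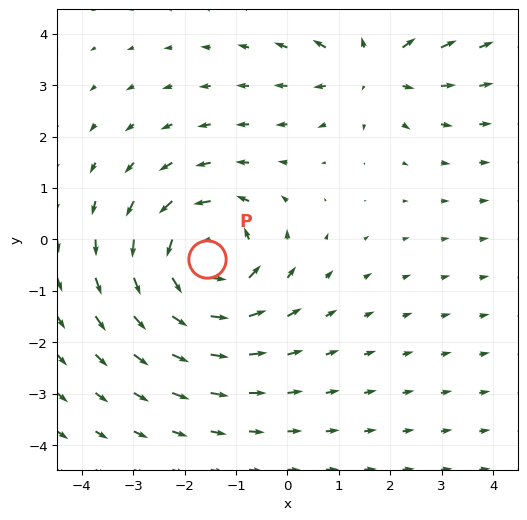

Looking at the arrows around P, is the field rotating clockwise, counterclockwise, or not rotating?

counterclockwise

Near P at (-1.6, -0.4) the arrows circulate counterclockwise. The curl (z-component) there is about +4; positive curl means counterclockwise rotation.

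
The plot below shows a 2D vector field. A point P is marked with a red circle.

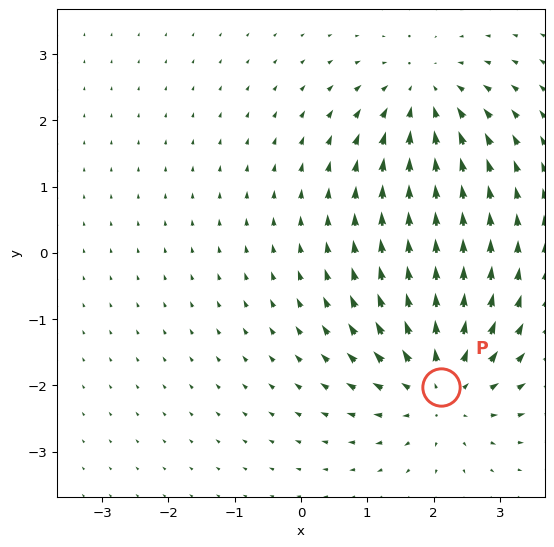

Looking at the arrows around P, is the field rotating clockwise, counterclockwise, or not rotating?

not rotating

Near P at (2.1, -2.0) the arrows show no circulation. The curl there is ≈0.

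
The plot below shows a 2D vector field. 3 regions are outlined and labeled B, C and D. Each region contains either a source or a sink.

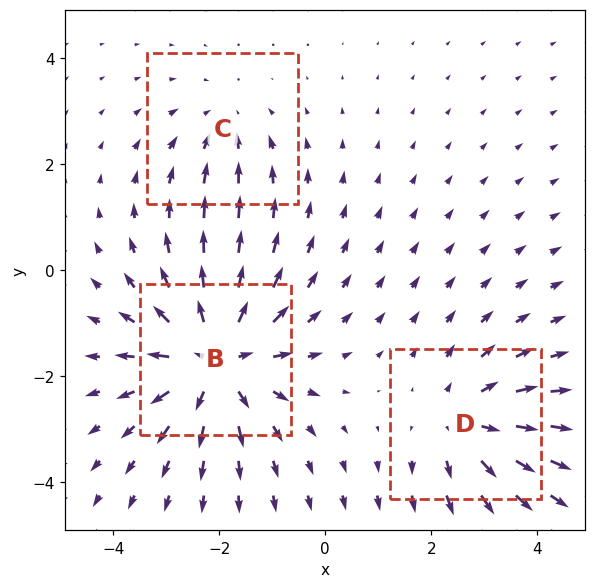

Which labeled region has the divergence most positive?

B

Divergence at each region's feature centre — B: about +5, C: about -2, D: about +3. Region B is most positive.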